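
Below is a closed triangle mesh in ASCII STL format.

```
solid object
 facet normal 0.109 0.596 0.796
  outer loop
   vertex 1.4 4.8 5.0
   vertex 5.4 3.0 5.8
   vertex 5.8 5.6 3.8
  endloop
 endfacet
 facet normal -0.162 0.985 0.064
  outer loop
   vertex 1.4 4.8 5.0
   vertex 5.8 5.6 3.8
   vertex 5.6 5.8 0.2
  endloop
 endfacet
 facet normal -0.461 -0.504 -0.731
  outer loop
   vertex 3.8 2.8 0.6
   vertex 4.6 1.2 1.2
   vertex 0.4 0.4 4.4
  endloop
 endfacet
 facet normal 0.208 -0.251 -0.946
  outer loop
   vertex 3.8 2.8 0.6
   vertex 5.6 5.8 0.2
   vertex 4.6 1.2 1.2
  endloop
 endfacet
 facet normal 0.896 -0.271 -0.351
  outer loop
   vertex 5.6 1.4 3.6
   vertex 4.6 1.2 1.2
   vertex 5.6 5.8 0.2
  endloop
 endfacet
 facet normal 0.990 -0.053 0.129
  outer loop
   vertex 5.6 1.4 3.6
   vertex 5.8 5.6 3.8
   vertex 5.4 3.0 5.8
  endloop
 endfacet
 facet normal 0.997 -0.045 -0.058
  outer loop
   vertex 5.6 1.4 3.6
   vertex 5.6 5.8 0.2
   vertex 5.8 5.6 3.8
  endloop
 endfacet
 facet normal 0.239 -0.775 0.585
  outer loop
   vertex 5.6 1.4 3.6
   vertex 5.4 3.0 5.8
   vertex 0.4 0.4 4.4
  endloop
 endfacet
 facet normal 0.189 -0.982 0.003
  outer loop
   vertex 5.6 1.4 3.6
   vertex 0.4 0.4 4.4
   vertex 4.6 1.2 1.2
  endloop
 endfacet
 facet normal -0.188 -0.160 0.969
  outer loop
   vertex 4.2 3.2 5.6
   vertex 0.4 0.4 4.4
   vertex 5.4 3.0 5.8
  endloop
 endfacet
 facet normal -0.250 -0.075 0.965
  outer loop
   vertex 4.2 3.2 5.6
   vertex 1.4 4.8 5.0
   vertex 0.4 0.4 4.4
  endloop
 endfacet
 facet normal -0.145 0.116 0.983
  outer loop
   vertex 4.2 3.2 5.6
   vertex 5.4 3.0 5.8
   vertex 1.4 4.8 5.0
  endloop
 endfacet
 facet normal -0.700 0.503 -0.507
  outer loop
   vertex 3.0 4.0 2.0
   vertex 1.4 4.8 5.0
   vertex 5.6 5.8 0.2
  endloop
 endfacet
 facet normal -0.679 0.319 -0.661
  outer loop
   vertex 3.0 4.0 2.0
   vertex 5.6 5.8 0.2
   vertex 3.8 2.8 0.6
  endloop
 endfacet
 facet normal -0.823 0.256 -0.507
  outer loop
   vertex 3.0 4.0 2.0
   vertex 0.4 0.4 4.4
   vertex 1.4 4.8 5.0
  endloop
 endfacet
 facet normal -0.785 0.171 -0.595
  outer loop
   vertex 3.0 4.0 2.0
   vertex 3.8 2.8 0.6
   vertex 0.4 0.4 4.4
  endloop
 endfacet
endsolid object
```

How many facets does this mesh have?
16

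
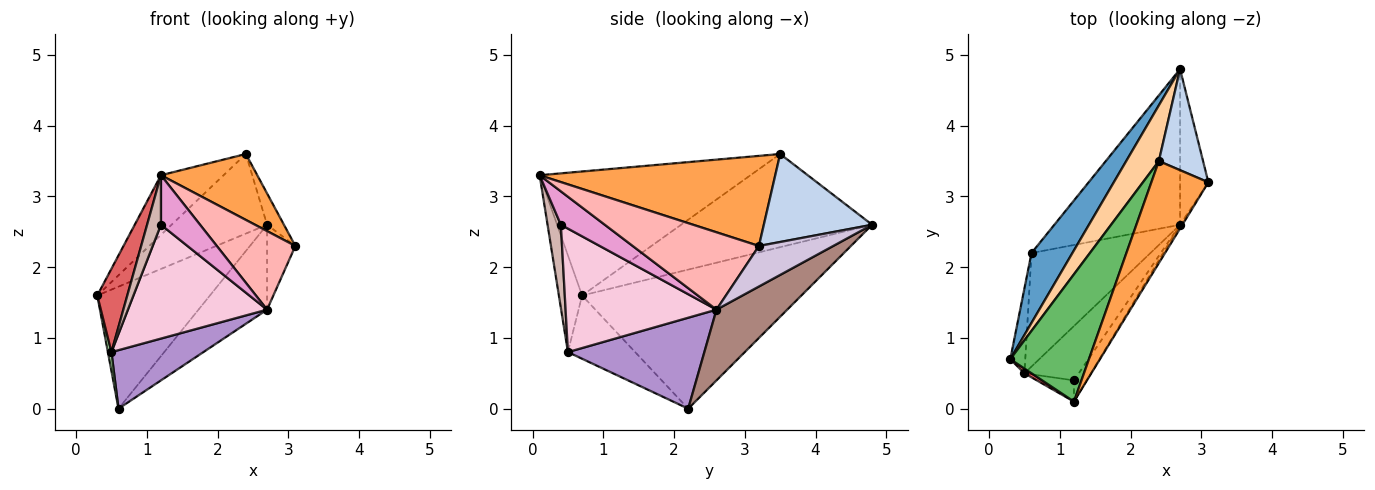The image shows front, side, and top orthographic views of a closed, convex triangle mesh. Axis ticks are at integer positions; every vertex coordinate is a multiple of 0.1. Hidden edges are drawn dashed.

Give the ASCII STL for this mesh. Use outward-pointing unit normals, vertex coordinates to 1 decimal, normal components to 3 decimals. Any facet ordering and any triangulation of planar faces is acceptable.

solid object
 facet normal -0.861 0.442 0.253
  outer loop
   vertex 0.6 2.2 0.0
   vertex 0.3 0.7 1.6
   vertex 2.7 4.8 2.6
  endloop
 endfacet
 facet normal 0.885 0.138 0.445
  outer loop
   vertex 2.4 3.5 3.6
   vertex 3.1 3.2 2.3
   vertex 2.7 4.8 2.6
  endloop
 endfacet
 facet normal 0.799 -0.326 0.505
  outer loop
   vertex 2.4 3.5 3.6
   vertex 1.2 0.1 3.3
   vertex 3.1 3.2 2.3
  endloop
 endfacet
 facet normal -0.854 0.427 0.299
  outer loop
   vertex 2.4 3.5 3.6
   vertex 2.7 4.8 2.6
   vertex 0.3 0.7 1.6
  endloop
 endfacet
 facet normal -0.819 0.243 0.520
  outer loop
   vertex 2.4 3.5 3.6
   vertex 0.3 0.7 1.6
   vertex 1.2 0.1 3.3
  endloop
 endfacet
 facet normal -0.972 -0.051 -0.230
  outer loop
   vertex 0.5 0.5 0.8
   vertex 0.3 0.7 1.6
   vertex 0.6 2.2 0.0
  endloop
 endfacet
 facet normal -0.611 -0.790 0.045
  outer loop
   vertex 0.5 0.5 0.8
   vertex 1.2 0.1 3.3
   vertex 0.3 0.7 1.6
  endloop
 endfacet
 facet normal 0.849 -0.528 -0.025
  outer loop
   vertex 2.7 2.6 1.4
   vertex 3.1 3.2 2.3
   vertex 1.2 0.1 3.3
  endloop
 endfacet
 facet normal 0.562 -0.379 -0.735
  outer loop
   vertex 2.7 2.6 1.4
   vertex 0.5 0.5 0.8
   vertex 0.6 2.2 0.0
  endloop
 endfacet
 facet normal 0.783 0.298 -0.547
  outer loop
   vertex 2.7 2.6 1.4
   vertex 2.7 4.8 2.6
   vertex 3.1 3.2 2.3
  endloop
 endfacet
 facet normal 0.443 0.429 -0.787
  outer loop
   vertex 2.7 2.6 1.4
   vertex 0.6 2.2 0.0
   vertex 2.7 4.8 2.6
  endloop
 endfacet
 facet normal 0.661 -0.689 -0.295
  outer loop
   vertex 1.2 0.4 2.6
   vertex 1.2 0.1 3.3
   vertex 0.5 0.5 0.8
  endloop
 endfacet
 facet normal 0.718 -0.639 -0.274
  outer loop
   vertex 1.2 0.4 2.6
   vertex 2.7 2.6 1.4
   vertex 1.2 0.1 3.3
  endloop
 endfacet
 facet normal 0.700 -0.645 -0.308
  outer loop
   vertex 1.2 0.4 2.6
   vertex 0.5 0.5 0.8
   vertex 2.7 2.6 1.4
  endloop
 endfacet
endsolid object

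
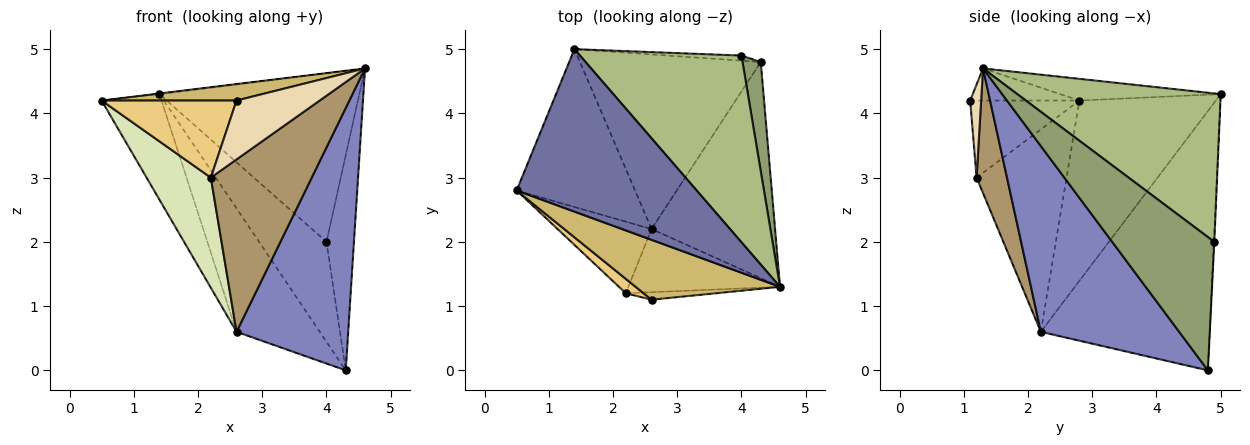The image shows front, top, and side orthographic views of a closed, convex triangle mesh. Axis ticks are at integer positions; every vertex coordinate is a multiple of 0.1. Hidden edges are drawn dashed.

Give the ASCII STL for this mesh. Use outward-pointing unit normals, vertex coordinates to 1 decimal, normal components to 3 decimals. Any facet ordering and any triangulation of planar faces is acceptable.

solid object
 facet normal -0.120 0.004 0.993
  outer loop
   vertex 1.4 5.0 4.3
   vertex 0.5 2.8 4.2
   vertex 4.6 1.3 4.7
  endloop
 endfacet
 facet normal 0.691 -0.558 -0.460
  outer loop
   vertex 2.6 2.2 0.6
   vertex 4.3 4.8 0.0
   vertex 4.6 1.3 4.7
  endloop
 endfacet
 facet normal -0.785 0.344 -0.515
  outer loop
   vertex 2.6 2.2 0.6
   vertex 0.5 2.8 4.2
   vertex 1.4 5.0 4.3
  endloop
 endfacet
 facet normal -0.760 0.375 -0.530
  outer loop
   vertex 2.6 2.2 0.6
   vertex 1.4 5.0 4.3
   vertex 4.3 4.8 0.0
  endloop
 endfacet
 facet normal 0.957 0.258 0.131
  outer loop
   vertex 4.0 4.9 2.0
   vertex 4.6 1.3 4.7
   vertex 4.3 4.8 0.0
  endloop
 endfacet
 facet normal 0.564 0.554 0.613
  outer loop
   vertex 4.0 4.9 2.0
   vertex 1.4 5.0 4.3
   vertex 4.6 1.3 4.7
  endloop
 endfacet
 facet normal -0.007 0.999 -0.051
  outer loop
   vertex 4.0 4.9 2.0
   vertex 4.3 4.8 0.0
   vertex 1.4 5.0 4.3
  endloop
 endfacet
 facet normal -0.761 -0.544 -0.353
  outer loop
   vertex 2.2 1.2 3.0
   vertex 0.5 2.8 4.2
   vertex 2.6 2.2 0.6
  endloop
 endfacet
 facet normal 0.272 -0.903 -0.331
  outer loop
   vertex 2.2 1.2 3.0
   vertex 2.6 2.2 0.6
   vertex 4.6 1.3 4.7
  endloop
 endfacet
 facet normal -0.210 -0.259 0.943
  outer loop
   vertex 2.6 1.1 4.2
   vertex 4.6 1.3 4.7
   vertex 0.5 2.8 4.2
  endloop
 endfacet
 facet normal -0.623 -0.769 0.143
  outer loop
   vertex 2.6 1.1 4.2
   vertex 0.5 2.8 4.2
   vertex 2.2 1.2 3.0
  endloop
 endfacet
 facet normal 0.130 -0.984 -0.125
  outer loop
   vertex 2.6 1.1 4.2
   vertex 2.2 1.2 3.0
   vertex 4.6 1.3 4.7
  endloop
 endfacet
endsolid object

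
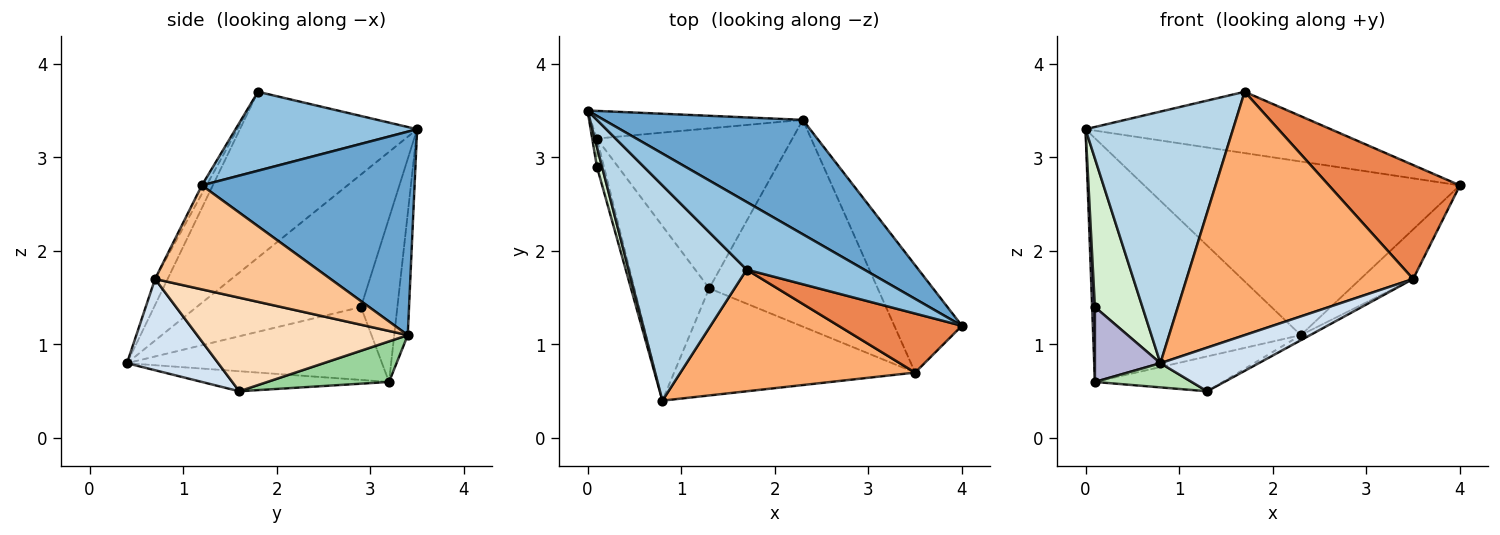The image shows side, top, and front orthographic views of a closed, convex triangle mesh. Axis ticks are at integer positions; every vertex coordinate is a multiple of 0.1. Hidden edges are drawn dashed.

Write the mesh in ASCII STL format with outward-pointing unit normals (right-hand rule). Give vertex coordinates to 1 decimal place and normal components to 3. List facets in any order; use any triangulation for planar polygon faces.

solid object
 facet normal 0.490 0.728 0.480
  outer loop
   vertex 2.3 3.4 1.1
   vertex 0.0 3.5 3.3
   vertex 4.0 1.2 2.7
  endloop
 endfacet
 facet normal 0.445 0.601 0.663
  outer loop
   vertex 1.7 1.8 3.7
   vertex 4.0 1.2 2.7
   vertex 0.0 3.5 3.3
  endloop
 endfacet
 facet normal -0.674 -0.561 0.480
  outer loop
   vertex 1.7 1.8 3.7
   vertex 0.0 3.5 3.3
   vertex 0.8 0.4 0.8
  endloop
 endfacet
 facet normal 0.331 -0.356 -0.874
  outer loop
   vertex 3.5 0.7 1.7
   vertex 0.8 0.4 0.8
   vertex 1.3 1.6 0.5
  endloop
 endfacet
 facet normal -0.032 -0.888 0.460
  outer loop
   vertex 3.5 0.7 1.7
   vertex 4.0 1.2 2.7
   vertex 1.7 1.8 3.7
  endloop
 endfacet
 facet normal -0.050 -0.893 0.447
  outer loop
   vertex 3.5 0.7 1.7
   vertex 1.7 1.8 3.7
   vertex 0.8 0.4 0.8
  endloop
 endfacet
 facet normal 0.813 0.244 -0.529
  outer loop
   vertex 3.5 0.7 1.7
   vertex 2.3 3.4 1.1
   vertex 4.0 1.2 2.7
  endloop
 endfacet
 facet normal 0.486 0.022 -0.874
  outer loop
   vertex 3.5 0.7 1.7
   vertex 1.3 1.6 0.5
   vertex 2.3 3.4 1.1
  endloop
 endfacet
 facet normal -0.065 0.992 -0.113
  outer loop
   vertex 0.1 3.2 0.6
   vertex 0.0 3.5 3.3
   vertex 2.3 3.4 1.1
  endloop
 endfacet
 facet normal 0.199 0.209 -0.958
  outer loop
   vertex 0.1 3.2 0.6
   vertex 2.3 3.4 1.1
   vertex 1.3 1.6 0.5
  endloop
 endfacet
 facet normal -0.256 -0.133 -0.957
  outer loop
   vertex 0.1 3.2 0.6
   vertex 1.3 1.6 0.5
   vertex 0.8 0.4 0.8
  endloop
 endfacet
 facet normal -0.960 -0.278 0.037
  outer loop
   vertex 0.1 2.9 1.4
   vertex 0.8 0.4 0.8
   vertex 0.0 3.5 3.3
  endloop
 endfacet
 facet normal -0.997 -0.076 -0.028
  outer loop
   vertex 0.1 2.9 1.4
   vertex 0.0 3.5 3.3
   vertex 0.1 3.2 0.6
  endloop
 endfacet
 facet normal -0.964 -0.248 -0.093
  outer loop
   vertex 0.1 2.9 1.4
   vertex 0.1 3.2 0.6
   vertex 0.8 0.4 0.8
  endloop
 endfacet
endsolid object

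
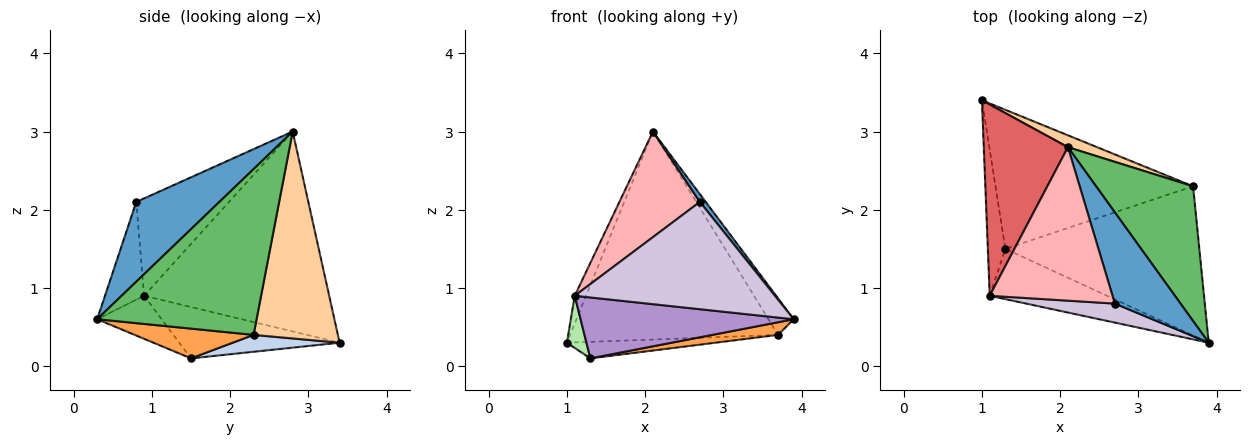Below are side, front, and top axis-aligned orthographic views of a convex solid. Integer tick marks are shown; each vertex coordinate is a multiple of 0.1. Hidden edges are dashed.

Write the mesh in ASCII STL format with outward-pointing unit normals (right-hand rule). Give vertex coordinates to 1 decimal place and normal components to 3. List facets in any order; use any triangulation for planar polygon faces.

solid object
 facet normal 0.771 -0.054 0.635
  outer loop
   vertex 2.7 0.8 2.1
   vertex 3.9 0.3 0.6
   vertex 2.1 2.8 3.0
  endloop
 endfacet
 facet normal 0.085 0.117 -0.989
  outer loop
   vertex 3.7 2.3 0.4
   vertex 1.3 1.5 0.1
   vertex 1.0 3.4 0.3
  endloop
 endfacet
 facet normal 0.151 -0.083 -0.985
  outer loop
   vertex 3.7 2.3 0.4
   vertex 3.9 0.3 0.6
   vertex 1.3 1.5 0.1
  endloop
 endfacet
 facet normal 0.375 0.925 0.053
  outer loop
   vertex 3.7 2.3 0.4
   vertex 1.0 3.4 0.3
   vertex 2.1 2.8 3.0
  endloop
 endfacet
 facet normal 0.855 0.136 0.500
  outer loop
   vertex 3.7 2.3 0.4
   vertex 2.1 2.8 3.0
   vertex 3.9 0.3 0.6
  endloop
 endfacet
 facet normal -0.940 -0.115 -0.321
  outer loop
   vertex 1.1 0.9 0.9
   vertex 1.0 3.4 0.3
   vertex 1.3 1.5 0.1
  endloop
 endfacet
 facet normal -0.920 0.056 0.387
  outer loop
   vertex 1.1 0.9 0.9
   vertex 2.1 2.8 3.0
   vertex 1.0 3.4 0.3
  endloop
 endfacet
 facet normal -0.547 -0.474 0.690
  outer loop
   vertex 1.1 0.9 0.9
   vertex 2.7 0.8 2.1
   vertex 2.1 2.8 3.0
  endloop
 endfacet
 facet normal -0.227 -0.751 -0.620
  outer loop
   vertex 1.1 0.9 0.9
   vertex 1.3 1.5 0.1
   vertex 3.9 0.3 0.6
  endloop
 endfacet
 facet normal -0.189 -0.967 0.171
  outer loop
   vertex 1.1 0.9 0.9
   vertex 3.9 0.3 0.6
   vertex 2.7 0.8 2.1
  endloop
 endfacet
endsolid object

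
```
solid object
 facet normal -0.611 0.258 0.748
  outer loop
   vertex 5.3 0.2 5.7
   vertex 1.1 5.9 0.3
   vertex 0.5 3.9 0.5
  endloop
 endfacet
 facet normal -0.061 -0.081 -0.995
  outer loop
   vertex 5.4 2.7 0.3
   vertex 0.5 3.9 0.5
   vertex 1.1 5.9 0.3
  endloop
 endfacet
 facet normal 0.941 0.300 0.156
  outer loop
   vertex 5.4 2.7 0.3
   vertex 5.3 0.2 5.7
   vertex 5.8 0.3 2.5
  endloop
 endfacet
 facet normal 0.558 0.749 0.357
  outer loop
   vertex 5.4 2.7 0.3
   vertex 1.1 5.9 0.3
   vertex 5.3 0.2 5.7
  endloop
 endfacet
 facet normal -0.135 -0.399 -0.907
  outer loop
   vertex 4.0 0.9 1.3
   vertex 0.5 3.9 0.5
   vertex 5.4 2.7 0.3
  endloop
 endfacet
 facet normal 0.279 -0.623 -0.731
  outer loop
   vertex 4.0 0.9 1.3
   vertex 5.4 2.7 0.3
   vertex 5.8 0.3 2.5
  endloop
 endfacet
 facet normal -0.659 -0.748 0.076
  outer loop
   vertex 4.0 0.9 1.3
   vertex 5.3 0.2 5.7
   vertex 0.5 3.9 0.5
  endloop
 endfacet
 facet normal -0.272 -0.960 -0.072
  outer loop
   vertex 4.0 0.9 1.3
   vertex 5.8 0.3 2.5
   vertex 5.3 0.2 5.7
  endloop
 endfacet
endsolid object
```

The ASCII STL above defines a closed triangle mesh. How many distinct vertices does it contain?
6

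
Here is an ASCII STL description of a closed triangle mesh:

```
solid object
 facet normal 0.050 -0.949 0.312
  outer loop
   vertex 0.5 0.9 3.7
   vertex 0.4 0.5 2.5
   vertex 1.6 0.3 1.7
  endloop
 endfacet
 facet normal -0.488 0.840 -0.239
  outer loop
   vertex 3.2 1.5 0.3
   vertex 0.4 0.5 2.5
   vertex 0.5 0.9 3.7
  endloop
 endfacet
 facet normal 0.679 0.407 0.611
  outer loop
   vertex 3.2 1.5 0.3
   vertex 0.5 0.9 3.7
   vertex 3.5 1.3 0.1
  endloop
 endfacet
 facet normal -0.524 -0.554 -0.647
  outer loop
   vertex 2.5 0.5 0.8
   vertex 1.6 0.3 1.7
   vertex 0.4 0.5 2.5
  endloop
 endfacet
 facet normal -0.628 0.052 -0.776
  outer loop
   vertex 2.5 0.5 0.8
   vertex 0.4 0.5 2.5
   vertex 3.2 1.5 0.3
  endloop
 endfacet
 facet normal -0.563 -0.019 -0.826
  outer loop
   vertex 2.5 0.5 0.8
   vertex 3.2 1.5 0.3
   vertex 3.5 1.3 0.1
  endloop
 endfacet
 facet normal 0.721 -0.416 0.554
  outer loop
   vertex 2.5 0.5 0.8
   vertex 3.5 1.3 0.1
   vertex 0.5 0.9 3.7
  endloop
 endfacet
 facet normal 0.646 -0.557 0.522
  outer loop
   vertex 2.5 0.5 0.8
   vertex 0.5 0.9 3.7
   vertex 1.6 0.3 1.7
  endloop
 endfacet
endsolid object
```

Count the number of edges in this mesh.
12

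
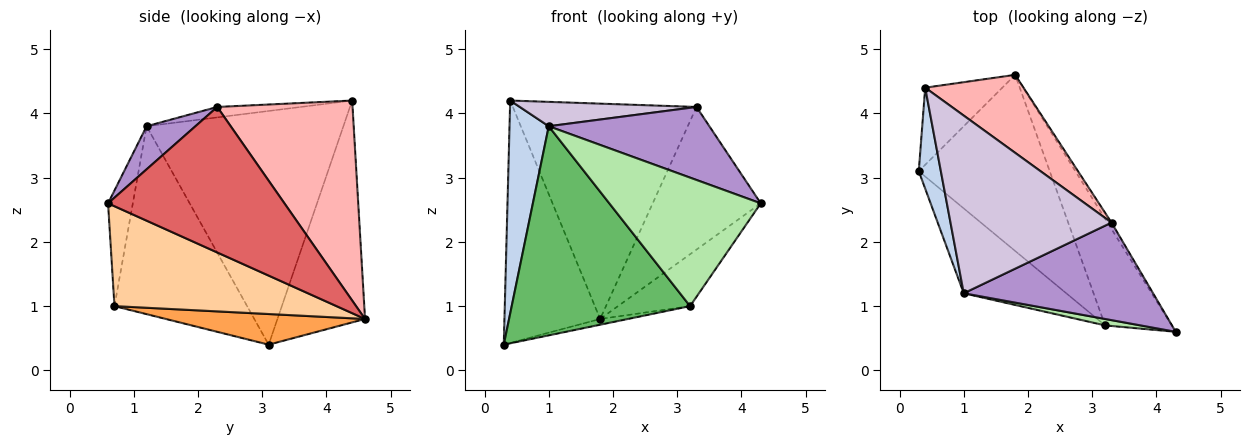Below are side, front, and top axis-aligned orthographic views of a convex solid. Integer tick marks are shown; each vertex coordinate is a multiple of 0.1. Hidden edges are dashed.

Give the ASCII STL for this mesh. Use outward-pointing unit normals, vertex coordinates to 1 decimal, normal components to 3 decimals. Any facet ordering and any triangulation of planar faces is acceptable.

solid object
 facet normal -0.657 0.718 -0.228
  outer loop
   vertex 0.4 4.4 4.2
   vertex 1.8 4.6 0.8
   vertex 0.3 3.1 0.4
  endloop
 endfacet
 facet normal -0.977 -0.195 0.092
  outer loop
   vertex 1.0 1.2 3.8
   vertex 0.4 4.4 4.2
   vertex 0.3 3.1 0.4
  endloop
 endfacet
 facet normal 0.228 0.032 -0.973
  outer loop
   vertex 3.2 0.7 1.0
   vertex 0.3 3.1 0.4
   vertex 1.8 4.6 0.8
  endloop
 endfacet
 facet normal 0.803 0.261 -0.536
  outer loop
   vertex 3.2 0.7 1.0
   vertex 1.8 4.6 0.8
   vertex 4.3 0.6 2.6
  endloop
 endfacet
 facet normal -0.567 -0.763 -0.310
  outer loop
   vertex 3.2 0.7 1.0
   vertex 1.0 1.2 3.8
   vertex 0.3 3.1 0.4
  endloop
 endfacet
 facet normal -0.161 -0.986 0.049
  outer loop
   vertex 3.2 0.7 1.0
   vertex 4.3 0.6 2.6
   vertex 1.0 1.2 3.8
  endloop
 endfacet
 facet normal 0.852 0.522 -0.024
  outer loop
   vertex 3.3 2.3 4.1
   vertex 4.3 0.6 2.6
   vertex 1.8 4.6 0.8
  endloop
 endfacet
 facet normal 0.569 0.773 0.280
  outer loop
   vertex 3.3 2.3 4.1
   vertex 1.8 4.6 0.8
   vertex 0.4 4.4 4.2
  endloop
 endfacet
 facet normal 0.179 -0.590 0.788
  outer loop
   vertex 3.3 2.3 4.1
   vertex 1.0 1.2 3.8
   vertex 4.3 0.6 2.6
  endloop
 endfacet
 facet normal -0.064 -0.136 0.989
  outer loop
   vertex 3.3 2.3 4.1
   vertex 0.4 4.4 4.2
   vertex 1.0 1.2 3.8
  endloop
 endfacet
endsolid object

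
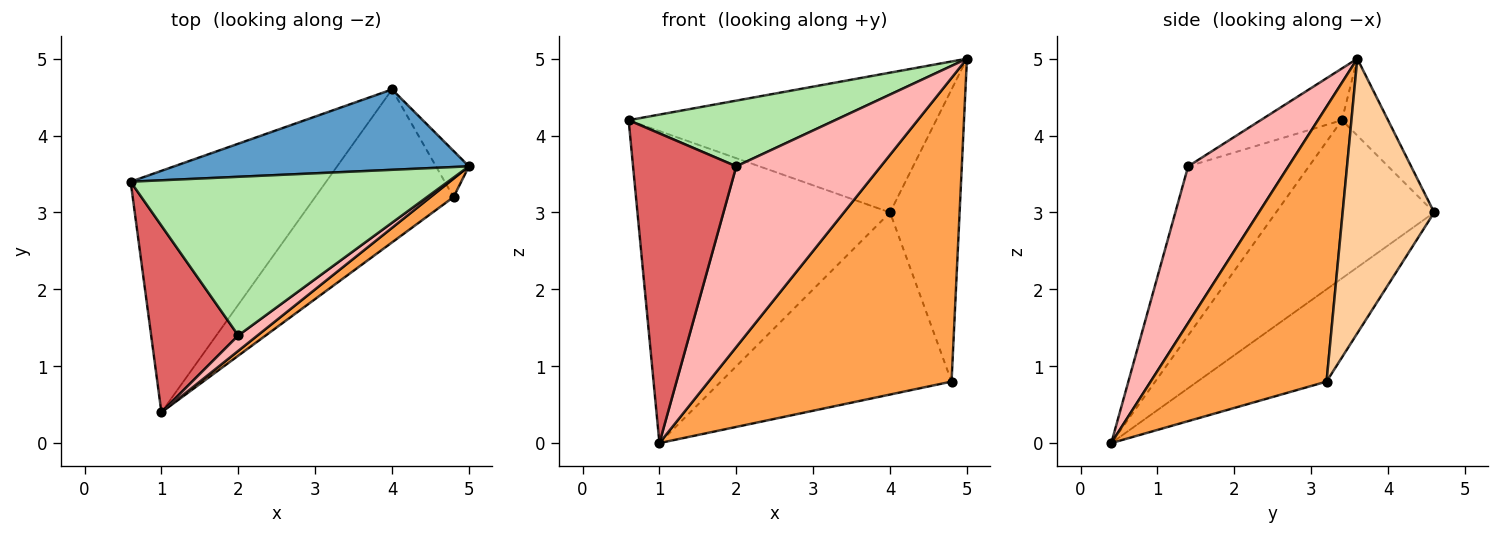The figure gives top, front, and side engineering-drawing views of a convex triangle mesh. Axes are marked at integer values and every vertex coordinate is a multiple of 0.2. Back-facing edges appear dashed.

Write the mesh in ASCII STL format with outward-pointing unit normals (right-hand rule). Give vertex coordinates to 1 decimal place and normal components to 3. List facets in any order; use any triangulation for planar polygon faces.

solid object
 facet normal -0.129 0.860 0.494
  outer loop
   vertex 4.0 4.6 3.0
   vertex 0.6 3.4 4.2
   vertex 5.0 3.6 5.0
  endloop
 endfacet
 facet normal -0.444 0.709 -0.548
  outer loop
   vertex 4.0 4.6 3.0
   vertex 1.0 0.4 0.0
   vertex 0.6 3.4 4.2
  endloop
 endfacet
 facet normal 0.586 -0.809 0.049
  outer loop
   vertex 4.8 3.2 0.8
   vertex 5.0 3.6 5.0
   vertex 1.0 0.4 0.0
  endloop
 endfacet
 facet normal 0.793 0.602 -0.095
  outer loop
   vertex 4.8 3.2 0.8
   vertex 4.0 4.6 3.0
   vertex 5.0 3.6 5.0
  endloop
 endfacet
 facet normal -0.394 0.704 -0.591
  outer loop
   vertex 4.8 3.2 0.8
   vertex 1.0 0.4 0.0
   vertex 4.0 4.6 3.0
  endloop
 endfacet
 facet normal -0.149 -0.378 0.914
  outer loop
   vertex 2.0 1.4 3.6
   vertex 5.0 3.6 5.0
   vertex 0.6 3.4 4.2
  endloop
 endfacet
 facet normal -0.708 -0.605 0.365
  outer loop
   vertex 2.0 1.4 3.6
   vertex 0.6 3.4 4.2
   vertex 1.0 0.4 0.0
  endloop
 endfacet
 facet normal 0.569 -0.820 0.070
  outer loop
   vertex 2.0 1.4 3.6
   vertex 1.0 0.4 0.0
   vertex 5.0 3.6 5.0
  endloop
 endfacet
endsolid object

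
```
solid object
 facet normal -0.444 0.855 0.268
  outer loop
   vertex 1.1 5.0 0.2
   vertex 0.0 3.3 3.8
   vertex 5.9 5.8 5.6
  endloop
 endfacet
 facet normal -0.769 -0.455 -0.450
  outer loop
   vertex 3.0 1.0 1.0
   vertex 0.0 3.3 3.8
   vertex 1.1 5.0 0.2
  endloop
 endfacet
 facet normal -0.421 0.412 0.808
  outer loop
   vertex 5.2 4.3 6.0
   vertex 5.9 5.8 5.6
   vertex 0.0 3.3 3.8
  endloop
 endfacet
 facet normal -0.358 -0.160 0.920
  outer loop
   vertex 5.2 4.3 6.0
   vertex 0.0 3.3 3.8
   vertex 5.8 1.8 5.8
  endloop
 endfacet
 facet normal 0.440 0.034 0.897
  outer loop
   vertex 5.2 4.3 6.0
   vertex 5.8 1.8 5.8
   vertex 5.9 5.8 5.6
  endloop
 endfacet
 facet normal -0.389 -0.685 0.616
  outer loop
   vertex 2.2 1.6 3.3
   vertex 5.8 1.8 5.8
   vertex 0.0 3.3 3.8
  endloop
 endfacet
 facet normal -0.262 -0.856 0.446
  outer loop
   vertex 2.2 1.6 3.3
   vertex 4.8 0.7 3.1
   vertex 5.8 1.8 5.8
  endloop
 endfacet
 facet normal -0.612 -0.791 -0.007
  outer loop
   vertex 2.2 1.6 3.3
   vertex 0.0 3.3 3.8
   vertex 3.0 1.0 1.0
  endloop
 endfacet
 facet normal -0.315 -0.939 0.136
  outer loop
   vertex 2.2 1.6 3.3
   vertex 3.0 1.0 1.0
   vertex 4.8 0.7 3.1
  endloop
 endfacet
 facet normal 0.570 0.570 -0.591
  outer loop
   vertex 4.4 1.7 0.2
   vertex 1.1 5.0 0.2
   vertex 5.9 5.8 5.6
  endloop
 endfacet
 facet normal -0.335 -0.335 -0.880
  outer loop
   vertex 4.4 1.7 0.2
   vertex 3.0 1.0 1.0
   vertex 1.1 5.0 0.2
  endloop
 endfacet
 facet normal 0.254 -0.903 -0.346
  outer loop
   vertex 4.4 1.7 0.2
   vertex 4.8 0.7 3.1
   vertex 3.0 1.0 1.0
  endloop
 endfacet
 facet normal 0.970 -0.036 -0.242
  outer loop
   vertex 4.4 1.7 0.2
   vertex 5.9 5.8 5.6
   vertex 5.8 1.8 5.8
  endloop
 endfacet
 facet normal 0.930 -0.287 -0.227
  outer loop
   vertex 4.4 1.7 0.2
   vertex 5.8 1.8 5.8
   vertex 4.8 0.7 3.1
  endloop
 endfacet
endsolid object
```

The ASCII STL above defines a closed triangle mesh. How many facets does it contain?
14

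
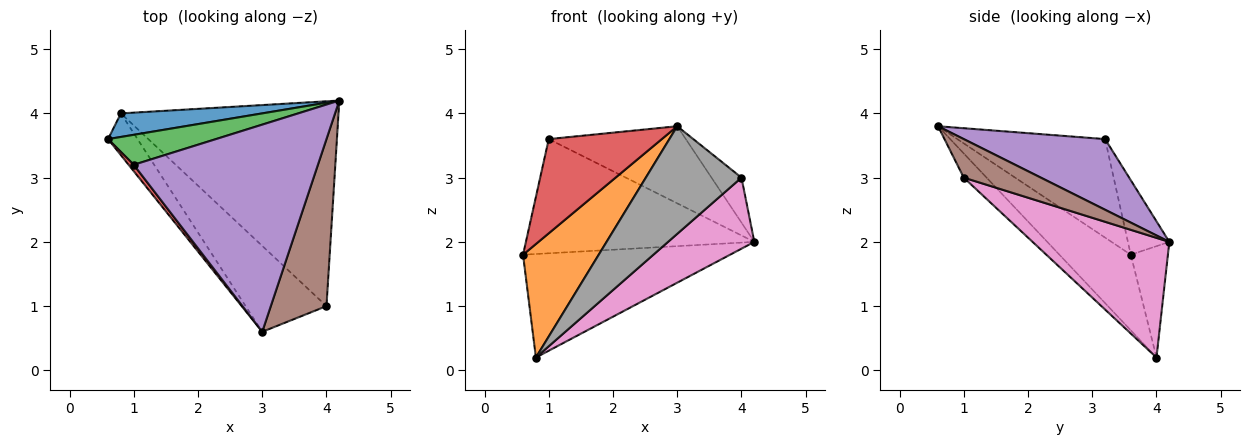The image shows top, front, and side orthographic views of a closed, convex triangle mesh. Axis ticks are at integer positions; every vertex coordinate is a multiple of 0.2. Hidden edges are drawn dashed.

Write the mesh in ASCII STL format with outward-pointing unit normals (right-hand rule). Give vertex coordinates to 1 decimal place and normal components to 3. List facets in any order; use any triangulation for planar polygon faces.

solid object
 facet normal -0.172 0.960 0.219
  outer loop
   vertex 0.8 4.0 0.2
   vertex 0.6 3.6 1.8
   vertex 4.2 4.2 2.0
  endloop
 endfacet
 facet normal -0.663 -0.703 -0.259
  outer loop
   vertex 0.8 4.0 0.2
   vertex 3.0 0.6 3.8
   vertex 0.6 3.6 1.8
  endloop
 endfacet
 facet normal -0.173 0.953 0.250
  outer loop
   vertex 1.0 3.2 3.6
   vertex 4.2 4.2 2.0
   vertex 0.6 3.6 1.8
  endloop
 endfacet
 facet normal -0.793 -0.607 0.041
  outer loop
   vertex 1.0 3.2 3.6
   vertex 0.6 3.6 1.8
   vertex 3.0 0.6 3.8
  endloop
 endfacet
 facet normal 0.338 0.328 0.882
  outer loop
   vertex 1.0 3.2 3.6
   vertex 3.0 0.6 3.8
   vertex 4.2 4.2 2.0
  endloop
 endfacet
 facet normal 0.556 0.216 0.803
  outer loop
   vertex 4.0 1.0 3.0
   vertex 4.2 4.2 2.0
   vertex 3.0 0.6 3.8
  endloop
 endfacet
 facet normal 0.461 -0.291 -0.838
  outer loop
   vertex 4.0 1.0 3.0
   vertex 0.8 4.0 0.2
   vertex 4.2 4.2 2.0
  endloop
 endfacet
 facet normal -0.183 -0.768 -0.613
  outer loop
   vertex 4.0 1.0 3.0
   vertex 3.0 0.6 3.8
   vertex 0.8 4.0 0.2
  endloop
 endfacet
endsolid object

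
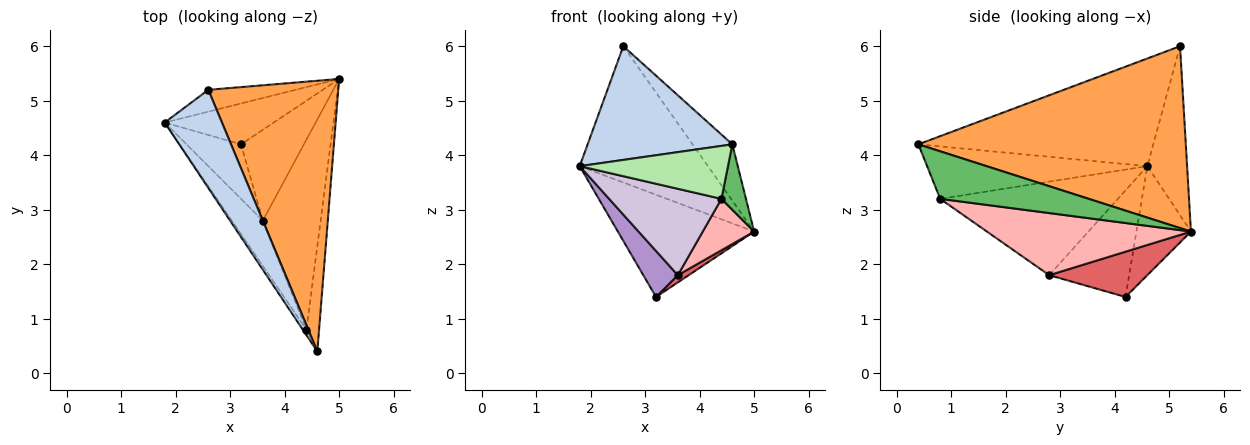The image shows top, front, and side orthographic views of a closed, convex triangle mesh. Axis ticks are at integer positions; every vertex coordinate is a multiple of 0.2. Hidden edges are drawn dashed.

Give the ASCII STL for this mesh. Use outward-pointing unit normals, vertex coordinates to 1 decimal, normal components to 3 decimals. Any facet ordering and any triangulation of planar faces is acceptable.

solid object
 facet normal -0.293 0.944 -0.151
  outer loop
   vertex 2.6 5.2 6.0
   vertex 5.0 5.4 2.6
   vertex 1.8 4.6 3.8
  endloop
 endfacet
 facet normal -0.776 -0.478 0.412
  outer loop
   vertex 2.6 5.2 6.0
   vertex 1.8 4.6 3.8
   vertex 4.6 0.4 4.2
  endloop
 endfacet
 facet normal 0.808 0.120 0.577
  outer loop
   vertex 2.6 5.2 6.0
   vertex 4.6 0.4 4.2
   vertex 5.0 5.4 2.6
  endloop
 endfacet
 facet normal -0.348 0.870 -0.348
  outer loop
   vertex 3.2 4.2 1.4
   vertex 1.8 4.6 3.8
   vertex 5.0 5.4 2.6
  endloop
 endfacet
 facet normal 0.954 -0.158 -0.254
  outer loop
   vertex 4.4 0.8 3.2
   vertex 5.0 5.4 2.6
   vertex 4.6 0.4 4.2
  endloop
 endfacet
 facet normal -0.828 -0.558 -0.057
  outer loop
   vertex 4.4 0.8 3.2
   vertex 4.6 0.4 4.2
   vertex 1.8 4.6 3.8
  endloop
 endfacet
 facet normal 0.583 -0.065 -0.810
  outer loop
   vertex 3.6 2.8 1.8
   vertex 3.2 4.2 1.4
   vertex 5.0 5.4 2.6
  endloop
 endfacet
 facet normal 0.720 -0.181 -0.670
  outer loop
   vertex 3.6 2.8 1.8
   vertex 5.0 5.4 2.6
   vertex 4.4 0.8 3.2
  endloop
 endfacet
 facet normal -0.831 -0.359 -0.425
  outer loop
   vertex 3.6 2.8 1.8
   vertex 1.8 4.6 3.8
   vertex 3.2 4.2 1.4
  endloop
 endfacet
 facet normal -0.814 -0.514 -0.270
  outer loop
   vertex 3.6 2.8 1.8
   vertex 4.4 0.8 3.2
   vertex 1.8 4.6 3.8
  endloop
 endfacet
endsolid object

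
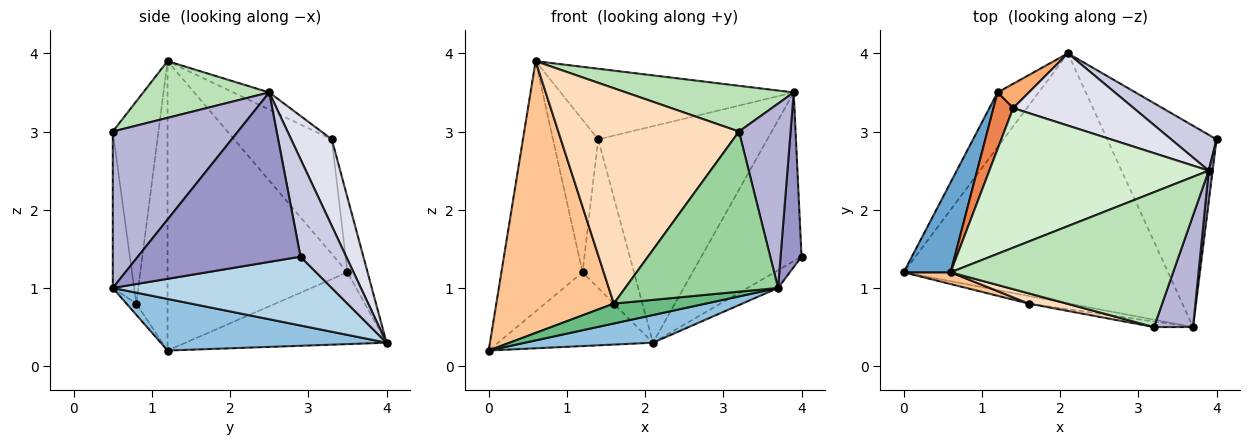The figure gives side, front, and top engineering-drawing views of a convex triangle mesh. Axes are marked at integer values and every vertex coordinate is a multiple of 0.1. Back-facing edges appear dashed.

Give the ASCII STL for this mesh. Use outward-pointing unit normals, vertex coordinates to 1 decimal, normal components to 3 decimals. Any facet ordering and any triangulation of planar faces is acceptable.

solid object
 facet normal -0.902 0.407 0.146
  outer loop
   vertex 1.2 3.5 1.2
   vertex 0.0 1.2 0.2
   vertex 0.6 1.2 3.9
  endloop
 endfacet
 facet normal 0.191 -0.108 -0.976
  outer loop
   vertex 2.1 4.0 0.3
   vertex 3.7 0.5 1.0
   vertex 0.0 1.2 0.2
  endloop
 endfacet
 facet normal 0.531 0.074 -0.844
  outer loop
   vertex 2.1 4.0 0.3
   vertex 4.0 2.9 1.4
   vertex 3.7 0.5 1.0
  endloop
 endfacet
 facet normal -0.722 0.556 -0.413
  outer loop
   vertex 2.1 4.0 0.3
   vertex 0.0 1.2 0.2
   vertex 1.2 3.5 1.2
  endloop
 endfacet
 facet normal -0.897 0.415 0.154
  outer loop
   vertex 1.4 3.3 2.9
   vertex 1.2 3.5 1.2
   vertex 0.6 1.2 3.9
  endloop
 endfacet
 facet normal -0.361 0.920 0.151
  outer loop
   vertex 1.4 3.3 2.9
   vertex 2.1 4.0 0.3
   vertex 1.2 3.5 1.2
  endloop
 endfacet
 facet normal -0.257 -0.966 0.042
  outer loop
   vertex 1.6 0.8 0.8
   vertex 0.6 1.2 3.9
   vertex 0.0 1.2 0.2
  endloop
 endfacet
 facet normal -0.245 -0.968 0.046
  outer loop
   vertex 1.6 0.8 0.8
   vertex 3.2 0.5 3.0
   vertex 0.6 1.2 3.9
  endloop
 endfacet
 facet normal -0.099 -0.929 -0.356
  outer loop
   vertex 1.6 0.8 0.8
   vertex 0.0 1.2 0.2
   vertex 3.7 0.5 1.0
  endloop
 endfacet
 facet normal -0.138 -0.990 -0.035
  outer loop
   vertex 1.6 0.8 0.8
   vertex 3.7 0.5 1.0
   vertex 3.2 0.5 3.0
  endloop
 endfacet
 facet normal 0.235 -0.312 0.921
  outer loop
   vertex 3.9 2.5 3.5
   vertex 0.6 1.2 3.9
   vertex 3.2 0.5 3.0
  endloop
 endfacet
 facet normal -0.070 0.450 0.890
  outer loop
   vertex 3.9 2.5 3.5
   vertex 1.4 3.3 2.9
   vertex 0.6 1.2 3.9
  endloop
 endfacet
 facet normal 0.992 -0.128 0.023
  outer loop
   vertex 3.9 2.5 3.5
   vertex 3.7 0.5 1.0
   vertex 4.0 2.9 1.4
  endloop
 endfacet
 facet normal 0.901 -0.372 0.225
  outer loop
   vertex 3.9 2.5 3.5
   vertex 3.2 0.5 3.0
   vertex 3.7 0.5 1.0
  endloop
 endfacet
 facet normal 0.407 0.893 0.190
  outer loop
   vertex 3.9 2.5 3.5
   vertex 4.0 2.9 1.4
   vertex 2.1 4.0 0.3
  endloop
 endfacet
 facet normal 0.222 0.925 0.309
  outer loop
   vertex 3.9 2.5 3.5
   vertex 2.1 4.0 0.3
   vertex 1.4 3.3 2.9
  endloop
 endfacet
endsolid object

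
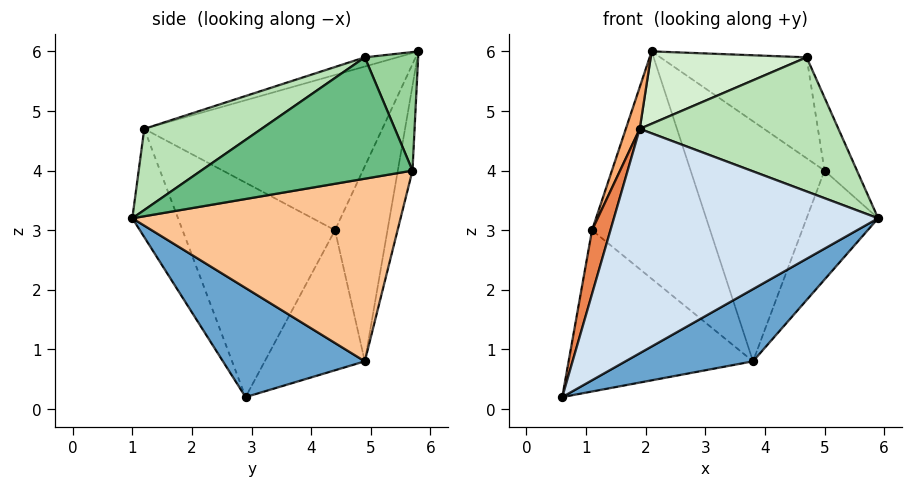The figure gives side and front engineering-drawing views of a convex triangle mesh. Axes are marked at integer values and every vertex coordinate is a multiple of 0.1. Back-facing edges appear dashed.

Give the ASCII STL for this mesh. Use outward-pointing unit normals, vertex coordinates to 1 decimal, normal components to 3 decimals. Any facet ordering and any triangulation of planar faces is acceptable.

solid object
 facet normal 0.371 -0.334 -0.867
  outer loop
   vertex 3.8 4.9 0.8
   vertex 5.9 1.0 3.2
   vertex 0.6 2.9 0.2
  endloop
 endfacet
 facet normal -0.445 0.820 -0.360
  outer loop
   vertex 3.8 4.9 0.8
   vertex 0.6 2.9 0.2
   vertex 1.1 4.4 3.0
  endloop
 endfacet
 facet normal -0.390 0.877 -0.279
  outer loop
   vertex 3.8 4.9 0.8
   vertex 1.1 4.4 3.0
   vertex 2.1 5.8 6.0
  endloop
 endfacet
 facet normal -0.162 -0.938 -0.307
  outer loop
   vertex 1.9 1.2 4.7
   vertex 0.6 2.9 0.2
   vertex 5.9 1.0 3.2
  endloop
 endfacet
 facet normal -0.965 -0.117 0.235
  outer loop
   vertex 1.9 1.2 4.7
   vertex 1.1 4.4 3.0
   vertex 0.6 2.9 0.2
  endloop
 endfacet
 facet normal -0.939 -0.055 0.339
  outer loop
   vertex 1.9 1.2 4.7
   vertex 2.1 5.8 6.0
   vertex 1.1 4.4 3.0
  endloop
 endfacet
 facet normal 0.889 0.237 -0.393
  outer loop
   vertex 5.0 5.7 4.0
   vertex 5.9 1.0 3.2
   vertex 3.8 4.9 0.8
  endloop
 endfacet
 facet normal -0.107 0.973 -0.203
  outer loop
   vertex 5.0 5.7 4.0
   vertex 3.8 4.9 0.8
   vertex 2.1 5.8 6.0
  endloop
 endfacet
 facet normal 0.965 0.148 0.215
  outer loop
   vertex 4.7 4.9 5.9
   vertex 5.9 1.0 3.2
   vertex 5.0 5.7 4.0
  endloop
 endfacet
 facet normal 0.312 0.857 0.410
  outer loop
   vertex 4.7 4.9 5.9
   vertex 5.0 5.7 4.0
   vertex 2.1 5.8 6.0
  endloop
 endfacet
 facet normal 0.286 -0.484 0.827
  outer loop
   vertex 4.7 4.9 5.9
   vertex 1.9 1.2 4.7
   vertex 5.9 1.0 3.2
  endloop
 endfacet
 facet normal -0.056 -0.269 0.961
  outer loop
   vertex 4.7 4.9 5.9
   vertex 2.1 5.8 6.0
   vertex 1.9 1.2 4.7
  endloop
 endfacet
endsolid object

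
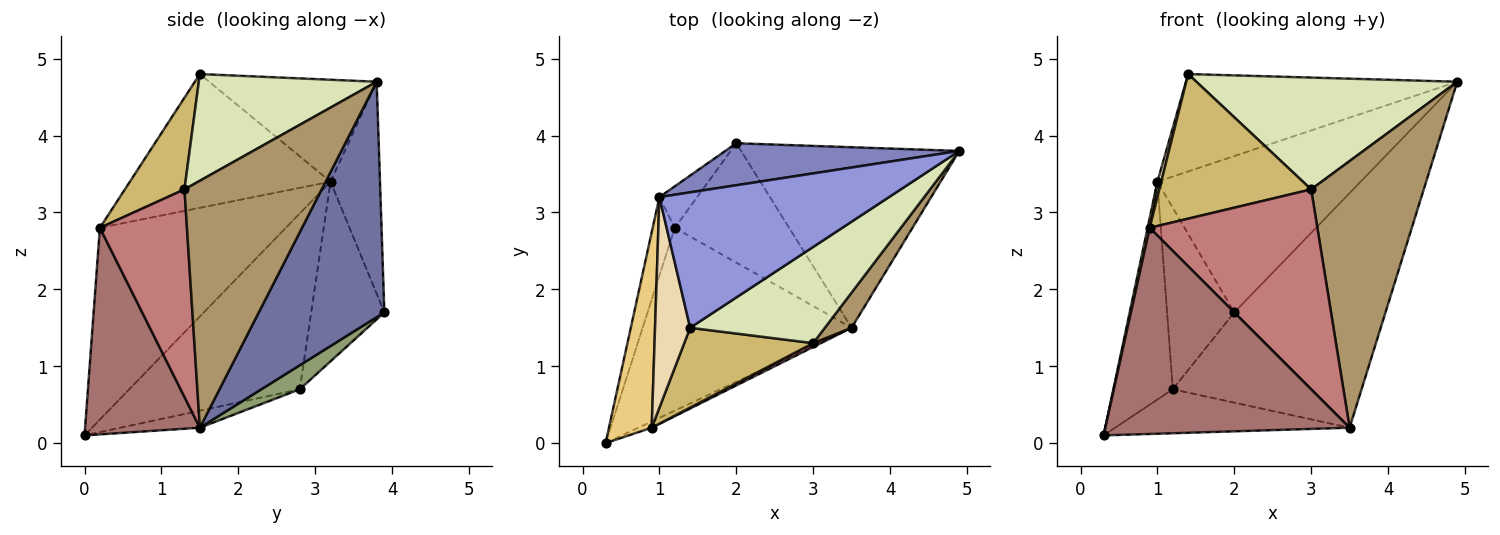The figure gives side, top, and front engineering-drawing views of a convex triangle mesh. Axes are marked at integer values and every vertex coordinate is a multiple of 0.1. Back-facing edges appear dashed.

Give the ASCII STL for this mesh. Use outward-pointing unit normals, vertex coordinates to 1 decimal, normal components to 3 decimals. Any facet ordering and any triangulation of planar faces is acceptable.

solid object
 facet normal 0.550 0.662 -0.509
  outer loop
   vertex 3.5 1.5 0.2
   vertex 2.0 3.9 1.7
   vertex 4.9 3.8 4.7
  endloop
 endfacet
 facet normal -0.229 0.940 0.253
  outer loop
   vertex 1.0 3.2 3.4
   vertex 4.9 3.8 4.7
   vertex 2.0 3.9 1.7
  endloop
 endfacet
 facet normal -0.339 0.549 0.764
  outer loop
   vertex 1.0 3.2 3.4
   vertex 1.4 1.5 4.8
   vertex 4.9 3.8 4.7
  endloop
 endfacet
 facet normal -0.079 0.233 -0.969
  outer loop
   vertex 1.2 2.8 0.7
   vertex 3.5 1.5 0.2
   vertex 0.3 0.0 0.1
  endloop
 endfacet
 facet normal 0.165 0.595 -0.787
  outer loop
   vertex 1.2 2.8 0.7
   vertex 2.0 3.9 1.7
   vertex 3.5 1.5 0.2
  endloop
 endfacet
 facet normal -0.938 0.327 -0.118
  outer loop
   vertex 1.2 2.8 0.7
   vertex 0.3 0.0 0.1
   vertex 1.0 3.2 3.4
  endloop
 endfacet
 facet normal -0.728 0.668 -0.153
  outer loop
   vertex 1.2 2.8 0.7
   vertex 1.0 3.2 3.4
   vertex 2.0 3.9 1.7
  endloop
 endfacet
 facet normal 0.459 -0.673 0.579
  outer loop
   vertex 3.0 1.3 3.3
   vertex 4.9 3.8 4.7
   vertex 1.4 1.5 4.8
  endloop
 endfacet
 facet normal 0.770 -0.632 0.083
  outer loop
   vertex 3.0 1.3 3.3
   vertex 3.5 1.5 0.2
   vertex 4.9 3.8 4.7
  endloop
 endfacet
 facet normal 0.325 -0.828 0.457
  outer loop
   vertex 0.9 0.2 2.8
   vertex 3.0 1.3 3.3
   vertex 1.4 1.5 4.8
  endloop
 endfacet
 facet normal -0.976 -0.011 0.218
  outer loop
   vertex 0.9 0.2 2.8
   vertex 1.0 3.2 3.4
   vertex 0.3 0.0 0.1
  endloop
 endfacet
 facet normal -0.967 -0.019 0.254
  outer loop
   vertex 0.9 0.2 2.8
   vertex 1.4 1.5 4.8
   vertex 1.0 3.2 3.4
  endloop
 endfacet
 facet normal 0.425 -0.905 -0.027
  outer loop
   vertex 0.9 0.2 2.8
   vertex 0.3 0.0 0.1
   vertex 3.5 1.5 0.2
  endloop
 endfacet
 facet normal 0.461 -0.887 0.017
  outer loop
   vertex 0.9 0.2 2.8
   vertex 3.5 1.5 0.2
   vertex 3.0 1.3 3.3
  endloop
 endfacet
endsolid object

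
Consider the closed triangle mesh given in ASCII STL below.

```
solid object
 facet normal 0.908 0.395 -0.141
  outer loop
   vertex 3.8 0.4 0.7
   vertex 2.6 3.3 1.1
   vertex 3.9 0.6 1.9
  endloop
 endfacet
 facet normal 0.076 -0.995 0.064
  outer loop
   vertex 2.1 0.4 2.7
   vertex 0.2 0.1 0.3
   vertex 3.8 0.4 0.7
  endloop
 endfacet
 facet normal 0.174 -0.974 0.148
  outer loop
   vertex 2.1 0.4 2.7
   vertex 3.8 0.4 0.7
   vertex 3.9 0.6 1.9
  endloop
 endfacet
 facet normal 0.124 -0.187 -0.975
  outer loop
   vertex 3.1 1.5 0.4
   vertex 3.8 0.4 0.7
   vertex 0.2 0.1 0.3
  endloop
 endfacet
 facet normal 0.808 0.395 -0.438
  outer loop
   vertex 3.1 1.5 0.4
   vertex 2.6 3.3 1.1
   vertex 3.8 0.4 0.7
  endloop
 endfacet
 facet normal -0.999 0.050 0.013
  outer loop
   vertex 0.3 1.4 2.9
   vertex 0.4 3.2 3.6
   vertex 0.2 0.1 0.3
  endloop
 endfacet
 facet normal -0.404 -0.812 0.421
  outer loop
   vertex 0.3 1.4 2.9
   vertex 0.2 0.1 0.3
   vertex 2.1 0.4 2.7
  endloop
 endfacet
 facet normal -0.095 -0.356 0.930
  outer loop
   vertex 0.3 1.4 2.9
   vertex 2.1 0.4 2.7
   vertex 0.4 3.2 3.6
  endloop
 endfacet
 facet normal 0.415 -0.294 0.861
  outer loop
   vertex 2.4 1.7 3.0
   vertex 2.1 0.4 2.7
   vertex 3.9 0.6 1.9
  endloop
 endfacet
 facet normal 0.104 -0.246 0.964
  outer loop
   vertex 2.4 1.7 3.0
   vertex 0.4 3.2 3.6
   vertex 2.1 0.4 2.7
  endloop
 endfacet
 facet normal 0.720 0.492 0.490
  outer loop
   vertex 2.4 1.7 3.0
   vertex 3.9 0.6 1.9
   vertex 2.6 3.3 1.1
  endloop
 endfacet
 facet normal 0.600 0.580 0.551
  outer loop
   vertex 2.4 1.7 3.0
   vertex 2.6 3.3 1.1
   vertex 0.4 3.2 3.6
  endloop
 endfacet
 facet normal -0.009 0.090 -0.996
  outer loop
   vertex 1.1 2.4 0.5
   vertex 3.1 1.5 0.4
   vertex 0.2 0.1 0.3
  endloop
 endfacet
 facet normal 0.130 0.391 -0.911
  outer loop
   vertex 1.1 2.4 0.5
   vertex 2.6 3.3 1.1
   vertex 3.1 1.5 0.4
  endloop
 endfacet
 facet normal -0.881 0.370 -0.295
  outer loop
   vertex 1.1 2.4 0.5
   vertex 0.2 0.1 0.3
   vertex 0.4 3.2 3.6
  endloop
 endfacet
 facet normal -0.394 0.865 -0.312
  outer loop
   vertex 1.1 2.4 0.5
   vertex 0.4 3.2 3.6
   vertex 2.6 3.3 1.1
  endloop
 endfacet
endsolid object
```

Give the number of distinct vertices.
10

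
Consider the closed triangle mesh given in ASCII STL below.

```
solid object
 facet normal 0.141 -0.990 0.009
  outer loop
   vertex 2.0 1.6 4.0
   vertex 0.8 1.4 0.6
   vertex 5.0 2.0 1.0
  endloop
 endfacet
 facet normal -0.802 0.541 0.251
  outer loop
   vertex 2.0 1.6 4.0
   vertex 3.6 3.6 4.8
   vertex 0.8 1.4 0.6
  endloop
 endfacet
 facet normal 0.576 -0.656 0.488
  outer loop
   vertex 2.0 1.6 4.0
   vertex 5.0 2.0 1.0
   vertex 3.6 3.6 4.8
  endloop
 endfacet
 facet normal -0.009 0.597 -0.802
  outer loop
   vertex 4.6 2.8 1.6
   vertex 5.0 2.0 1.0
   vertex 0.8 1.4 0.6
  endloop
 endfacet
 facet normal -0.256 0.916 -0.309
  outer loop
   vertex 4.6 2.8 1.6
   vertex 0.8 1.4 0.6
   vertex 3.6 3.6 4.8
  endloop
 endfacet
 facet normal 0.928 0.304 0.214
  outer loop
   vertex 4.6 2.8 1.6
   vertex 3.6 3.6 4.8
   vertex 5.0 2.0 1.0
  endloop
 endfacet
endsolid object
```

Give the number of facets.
6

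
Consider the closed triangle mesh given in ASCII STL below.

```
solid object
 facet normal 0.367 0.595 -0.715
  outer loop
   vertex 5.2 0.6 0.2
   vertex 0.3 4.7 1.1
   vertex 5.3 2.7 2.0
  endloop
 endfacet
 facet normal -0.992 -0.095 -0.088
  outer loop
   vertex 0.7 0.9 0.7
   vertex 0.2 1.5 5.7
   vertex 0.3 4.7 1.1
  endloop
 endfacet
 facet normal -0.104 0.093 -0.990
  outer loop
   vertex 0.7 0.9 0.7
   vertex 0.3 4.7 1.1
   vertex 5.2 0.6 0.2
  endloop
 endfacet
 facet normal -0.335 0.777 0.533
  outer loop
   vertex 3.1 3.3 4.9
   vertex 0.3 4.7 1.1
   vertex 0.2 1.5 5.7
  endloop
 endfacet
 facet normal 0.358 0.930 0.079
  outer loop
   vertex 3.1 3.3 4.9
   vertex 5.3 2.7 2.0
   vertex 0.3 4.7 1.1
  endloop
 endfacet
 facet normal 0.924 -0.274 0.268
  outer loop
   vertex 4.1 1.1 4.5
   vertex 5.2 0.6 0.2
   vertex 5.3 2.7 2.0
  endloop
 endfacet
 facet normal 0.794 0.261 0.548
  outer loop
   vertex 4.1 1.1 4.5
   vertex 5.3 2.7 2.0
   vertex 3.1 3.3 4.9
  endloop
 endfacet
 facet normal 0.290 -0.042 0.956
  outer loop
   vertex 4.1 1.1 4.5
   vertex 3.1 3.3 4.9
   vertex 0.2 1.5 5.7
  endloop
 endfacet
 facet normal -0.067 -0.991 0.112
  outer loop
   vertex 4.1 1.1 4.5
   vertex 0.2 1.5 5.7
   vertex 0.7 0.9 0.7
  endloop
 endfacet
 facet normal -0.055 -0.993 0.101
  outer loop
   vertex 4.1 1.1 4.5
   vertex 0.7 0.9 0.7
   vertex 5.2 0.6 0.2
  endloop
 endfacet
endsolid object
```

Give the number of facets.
10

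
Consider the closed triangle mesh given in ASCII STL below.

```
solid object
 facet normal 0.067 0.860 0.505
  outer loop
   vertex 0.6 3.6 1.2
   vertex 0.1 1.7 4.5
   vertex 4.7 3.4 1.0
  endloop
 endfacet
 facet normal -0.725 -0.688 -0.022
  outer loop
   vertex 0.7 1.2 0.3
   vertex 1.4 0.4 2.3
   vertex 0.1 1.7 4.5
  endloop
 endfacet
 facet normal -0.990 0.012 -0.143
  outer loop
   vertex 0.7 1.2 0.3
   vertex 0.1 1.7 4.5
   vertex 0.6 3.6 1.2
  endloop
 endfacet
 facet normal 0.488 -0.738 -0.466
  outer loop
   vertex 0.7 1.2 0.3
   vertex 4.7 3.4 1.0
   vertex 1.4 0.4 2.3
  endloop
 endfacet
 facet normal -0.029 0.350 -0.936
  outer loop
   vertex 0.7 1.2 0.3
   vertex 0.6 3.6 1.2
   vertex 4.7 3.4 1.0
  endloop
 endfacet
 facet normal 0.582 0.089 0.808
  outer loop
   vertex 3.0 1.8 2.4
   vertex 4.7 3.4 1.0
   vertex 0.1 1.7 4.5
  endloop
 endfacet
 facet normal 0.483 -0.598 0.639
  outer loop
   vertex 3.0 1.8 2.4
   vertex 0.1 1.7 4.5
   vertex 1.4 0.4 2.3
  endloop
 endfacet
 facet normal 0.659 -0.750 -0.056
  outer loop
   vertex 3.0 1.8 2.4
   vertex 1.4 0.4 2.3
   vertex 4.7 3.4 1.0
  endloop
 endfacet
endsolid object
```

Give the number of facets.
8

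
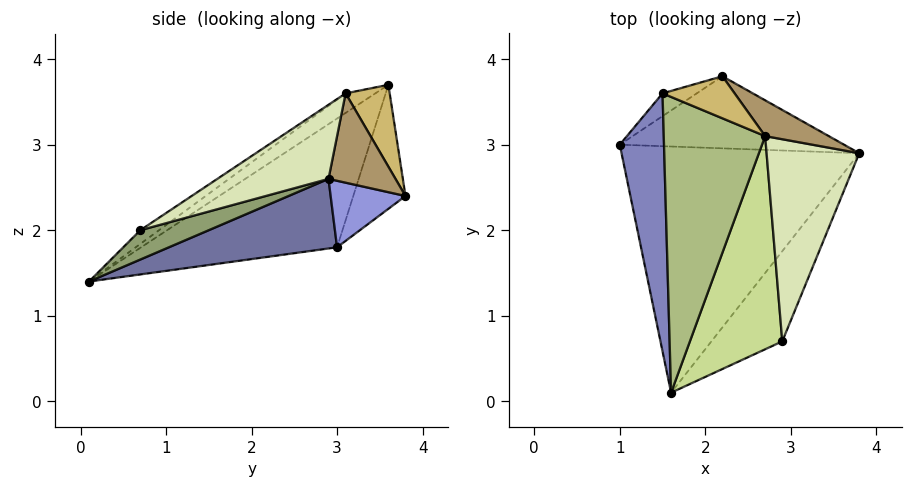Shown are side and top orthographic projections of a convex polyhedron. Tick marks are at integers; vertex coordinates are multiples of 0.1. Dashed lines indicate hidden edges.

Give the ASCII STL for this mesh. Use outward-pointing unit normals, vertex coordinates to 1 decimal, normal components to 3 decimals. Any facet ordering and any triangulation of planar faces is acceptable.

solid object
 facet normal 0.276 0.187 -0.943
  outer loop
   vertex 1.6 0.1 1.4
   vertex 1.0 3.0 1.8
   vertex 3.8 2.9 2.6
  endloop
 endfacet
 facet normal -0.920 -0.234 0.316
  outer loop
   vertex 1.5 3.6 3.7
   vertex 1.0 3.0 1.8
   vertex 1.6 0.1 1.4
  endloop
 endfacet
 facet normal 0.273 0.281 -0.920
  outer loop
   vertex 2.2 3.8 2.4
   vertex 3.8 2.9 2.6
   vertex 1.0 3.0 1.8
  endloop
 endfacet
 facet normal -0.501 0.855 -0.138
  outer loop
   vertex 2.2 3.8 2.4
   vertex 1.0 3.0 1.8
   vertex 1.5 3.6 3.7
  endloop
 endfacet
 facet normal 0.381 0.095 -0.920
  outer loop
   vertex 2.9 0.7 2.0
   vertex 1.6 0.1 1.4
   vertex 3.8 2.9 2.6
  endloop
 endfacet
 facet normal -0.159 -0.545 0.823
  outer loop
   vertex 2.7 3.1 3.6
   vertex 1.5 3.6 3.7
   vertex 1.6 0.1 1.4
  endloop
 endfacet
 facet normal -0.122 -0.558 0.821
  outer loop
   vertex 2.7 3.1 3.6
   vertex 1.6 0.1 1.4
   vertex 2.9 0.7 2.0
  endloop
 endfacet
 facet normal 0.566 -0.424 0.707
  outer loop
   vertex 2.7 3.1 3.6
   vertex 2.9 0.7 2.0
   vertex 3.8 2.9 2.6
  endloop
 endfacet
 facet normal 0.436 0.844 0.311
  outer loop
   vertex 2.7 3.1 3.6
   vertex 3.8 2.9 2.6
   vertex 2.2 3.8 2.4
  endloop
 endfacet
 facet normal 0.386 0.858 0.340
  outer loop
   vertex 2.7 3.1 3.6
   vertex 2.2 3.8 2.4
   vertex 1.5 3.6 3.7
  endloop
 endfacet
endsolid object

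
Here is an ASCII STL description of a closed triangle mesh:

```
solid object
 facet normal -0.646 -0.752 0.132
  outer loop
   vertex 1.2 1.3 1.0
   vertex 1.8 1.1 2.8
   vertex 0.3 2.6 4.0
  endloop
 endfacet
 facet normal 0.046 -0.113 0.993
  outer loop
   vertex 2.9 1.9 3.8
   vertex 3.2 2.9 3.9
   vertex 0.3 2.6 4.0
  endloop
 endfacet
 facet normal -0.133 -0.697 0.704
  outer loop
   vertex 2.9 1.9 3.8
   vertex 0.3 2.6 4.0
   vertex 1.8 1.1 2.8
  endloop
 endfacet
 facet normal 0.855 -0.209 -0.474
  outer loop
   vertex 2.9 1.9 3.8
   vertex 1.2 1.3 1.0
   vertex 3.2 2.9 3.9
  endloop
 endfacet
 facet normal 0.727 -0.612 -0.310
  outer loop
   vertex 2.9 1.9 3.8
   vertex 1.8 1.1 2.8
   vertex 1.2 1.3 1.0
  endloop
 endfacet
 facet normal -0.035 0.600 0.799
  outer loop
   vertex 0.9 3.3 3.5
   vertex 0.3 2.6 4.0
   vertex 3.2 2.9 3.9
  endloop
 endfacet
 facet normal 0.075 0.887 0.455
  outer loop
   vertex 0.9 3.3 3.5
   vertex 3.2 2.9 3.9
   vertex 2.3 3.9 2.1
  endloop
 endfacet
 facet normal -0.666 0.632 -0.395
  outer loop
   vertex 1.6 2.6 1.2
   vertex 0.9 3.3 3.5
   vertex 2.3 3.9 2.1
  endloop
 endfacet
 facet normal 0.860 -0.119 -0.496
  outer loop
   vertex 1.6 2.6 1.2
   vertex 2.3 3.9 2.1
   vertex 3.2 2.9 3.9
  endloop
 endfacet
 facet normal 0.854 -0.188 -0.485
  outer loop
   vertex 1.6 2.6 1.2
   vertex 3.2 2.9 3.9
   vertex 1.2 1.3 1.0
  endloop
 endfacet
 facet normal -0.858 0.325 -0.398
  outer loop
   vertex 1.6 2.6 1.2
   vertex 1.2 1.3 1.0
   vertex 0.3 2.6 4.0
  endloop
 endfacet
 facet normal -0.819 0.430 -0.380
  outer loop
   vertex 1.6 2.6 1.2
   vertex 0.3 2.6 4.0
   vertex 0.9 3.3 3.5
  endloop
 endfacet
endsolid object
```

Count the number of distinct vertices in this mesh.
8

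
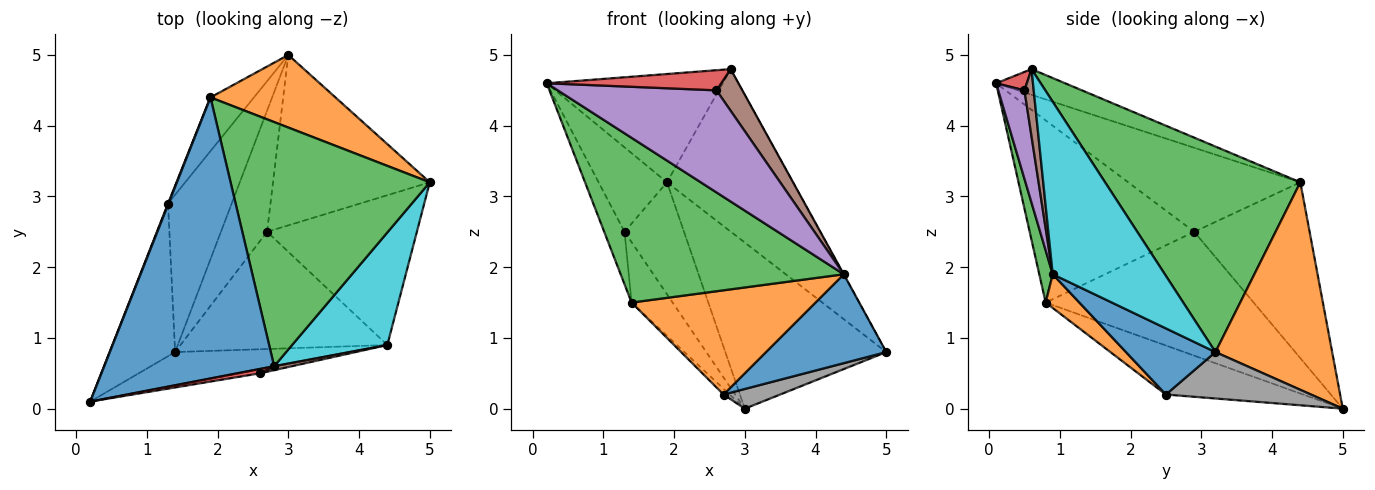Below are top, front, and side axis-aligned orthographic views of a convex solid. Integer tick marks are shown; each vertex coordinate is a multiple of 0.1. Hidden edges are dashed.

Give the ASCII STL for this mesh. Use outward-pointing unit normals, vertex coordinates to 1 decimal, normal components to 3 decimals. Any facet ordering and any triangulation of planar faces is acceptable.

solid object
 facet normal -0.140 0.356 0.924
  outer loop
   vertex 1.9 4.4 3.2
   vertex 0.2 0.1 4.6
   vertex 2.8 0.6 4.8
  endloop
 endfacet
 facet normal 0.554 0.763 0.333
  outer loop
   vertex 1.9 4.4 3.2
   vertex 5.0 3.2 0.8
   vertex 3.0 5.0 0.0
  endloop
 endfacet
 facet normal 0.652 0.420 0.632
  outer loop
   vertex 1.9 4.4 3.2
   vertex 2.8 0.6 4.8
   vertex 5.0 3.2 0.8
  endloop
 endfacet
 facet normal -0.929 0.369 0.005
  outer loop
   vertex 1.3 2.9 2.5
   vertex 0.2 0.1 4.6
   vertex 1.9 4.4 3.2
  endloop
 endfacet
 facet normal -0.868 0.447 -0.215
  outer loop
   vertex 1.3 2.9 2.5
   vertex 1.9 4.4 3.2
   vertex 3.0 5.0 0.0
  endloop
 endfacet
 facet normal -0.935 0.115 -0.336
  outer loop
   vertex 1.3 2.9 2.5
   vertex 1.4 0.8 1.5
   vertex 0.2 0.1 4.6
  endloop
 endfacet
 facet normal -0.876 0.173 -0.450
  outer loop
   vertex 1.3 2.9 2.5
   vertex 3.0 5.0 0.0
   vertex 1.4 0.8 1.5
  endloop
 endfacet
 facet normal 0.282 -0.110 -0.953
  outer loop
   vertex 2.7 2.5 0.2
   vertex 3.0 5.0 0.0
   vertex 5.0 3.2 0.8
  endloop
 endfacet
 facet normal -0.728 0.033 -0.685
  outer loop
   vertex 2.7 2.5 0.2
   vertex 1.4 0.8 1.5
   vertex 3.0 5.0 0.0
  endloop
 endfacet
 facet normal 0.875 0.003 0.483
  outer loop
   vertex 4.4 0.9 1.9
   vertex 5.0 3.2 0.8
   vertex 2.8 0.6 4.8
  endloop
 endfacet
 facet normal 0.355 -0.477 -0.804
  outer loop
   vertex 4.4 0.9 1.9
   vertex 2.7 2.5 0.2
   vertex 5.0 3.2 0.8
  endloop
 endfacet
 facet normal 0.121 -0.660 -0.742
  outer loop
   vertex 4.4 0.9 1.9
   vertex 1.4 0.8 1.5
   vertex 2.7 2.5 0.2
  endloop
 endfacet
 facet normal 0.059 -0.978 -0.198
  outer loop
   vertex 4.4 0.9 1.9
   vertex 0.2 0.1 4.6
   vertex 1.4 0.8 1.5
  endloop
 endfacet
 facet normal 0.169 -0.963 0.208
  outer loop
   vertex 2.6 0.5 4.5
   vertex 2.8 0.6 4.8
   vertex 0.2 0.1 4.6
  endloop
 endfacet
 facet normal 0.163 -0.986 -0.039
  outer loop
   vertex 2.6 0.5 4.5
   vertex 0.2 0.1 4.6
   vertex 4.4 0.9 1.9
  endloop
 endfacet
 facet normal 0.336 -0.938 0.088
  outer loop
   vertex 2.6 0.5 4.5
   vertex 4.4 0.9 1.9
   vertex 2.8 0.6 4.8
  endloop
 endfacet
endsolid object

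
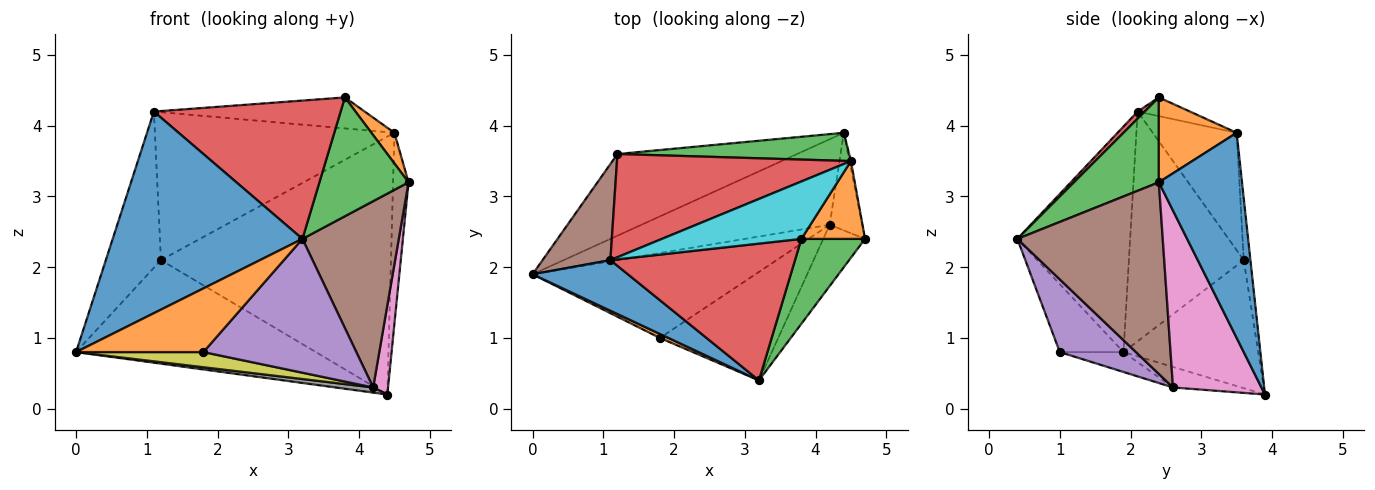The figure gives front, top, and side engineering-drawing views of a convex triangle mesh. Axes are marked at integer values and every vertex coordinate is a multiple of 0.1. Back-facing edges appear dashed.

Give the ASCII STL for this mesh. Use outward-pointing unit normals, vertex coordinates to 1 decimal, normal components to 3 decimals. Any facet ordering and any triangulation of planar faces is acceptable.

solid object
 facet normal -0.499 -0.840 0.211
  outer loop
   vertex 1.1 2.1 4.2
   vertex 0.0 1.9 0.8
   vertex 3.2 0.4 2.4
  endloop
 endfacet
 facet normal -0.447 -0.893 0.056
  outer loop
   vertex 1.8 1.0 0.8
   vertex 3.2 0.4 2.4
   vertex 0.0 1.9 0.8
  endloop
 endfacet
 facet normal 0.613 -0.643 0.459
  outer loop
   vertex 3.8 2.4 4.4
   vertex 3.2 0.4 2.4
   vertex 4.7 2.4 3.2
  endloop
 endfacet
 facet normal 0.027 -0.711 0.703
  outer loop
   vertex 3.8 2.4 4.4
   vertex 1.1 2.1 4.2
   vertex 3.2 0.4 2.4
  endloop
 endfacet
 facet normal 0.361 -0.725 -0.587
  outer loop
   vertex 4.2 2.6 0.3
   vertex 3.2 0.4 2.4
   vertex 1.8 1.0 0.8
  endloop
 endfacet
 facet normal 0.820 -0.544 -0.179
  outer loop
   vertex 4.2 2.6 0.3
   vertex 4.7 2.4 3.2
   vertex 3.2 0.4 2.4
  endloop
 endfacet
 facet normal 0.970 -0.163 -0.179
  outer loop
   vertex 4.2 2.6 0.3
   vertex 4.4 3.9 0.2
   vertex 4.7 2.4 3.2
  endloop
 endfacet
 facet normal -0.108 -0.060 -0.992
  outer loop
   vertex 4.2 2.6 0.3
   vertex 0.0 1.9 0.8
   vertex 4.4 3.9 0.2
  endloop
 endfacet
 facet normal -0.088 -0.175 -0.981
  outer loop
   vertex 4.2 2.6 0.3
   vertex 1.8 1.0 0.8
   vertex 0.0 1.9 0.8
  endloop
 endfacet
 facet normal -0.117 0.472 0.874
  outer loop
   vertex 4.5 3.5 3.9
   vertex 1.1 2.1 4.2
   vertex 3.8 2.4 4.4
  endloop
 endfacet
 facet normal 0.983 0.183 -0.007
  outer loop
   vertex 4.5 3.5 3.9
   vertex 4.7 2.4 3.2
   vertex 4.4 3.9 0.2
  endloop
 endfacet
 facet normal 0.779 -0.230 0.584
  outer loop
   vertex 4.5 3.5 3.9
   vertex 3.8 2.4 4.4
   vertex 4.7 2.4 3.2
  endloop
 endfacet
 facet normal -0.029 0.994 0.108
  outer loop
   vertex 1.2 3.6 2.1
   vertex 4.5 3.5 3.9
   vertex 4.4 3.9 0.2
  endloop
 endfacet
 facet normal -0.276 0.788 0.550
  outer loop
   vertex 1.2 3.6 2.1
   vertex 1.1 2.1 4.2
   vertex 4.5 3.5 3.9
  endloop
 endfacet
 facet normal -0.404 0.718 -0.567
  outer loop
   vertex 1.2 3.6 2.1
   vertex 4.4 3.9 0.2
   vertex 0.0 1.9 0.8
  endloop
 endfacet
 facet normal -0.871 0.418 0.257
  outer loop
   vertex 1.2 3.6 2.1
   vertex 0.0 1.9 0.8
   vertex 1.1 2.1 4.2
  endloop
 endfacet
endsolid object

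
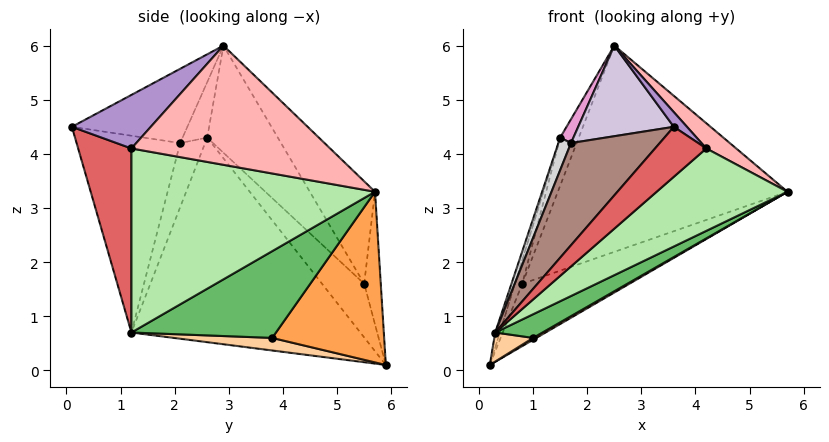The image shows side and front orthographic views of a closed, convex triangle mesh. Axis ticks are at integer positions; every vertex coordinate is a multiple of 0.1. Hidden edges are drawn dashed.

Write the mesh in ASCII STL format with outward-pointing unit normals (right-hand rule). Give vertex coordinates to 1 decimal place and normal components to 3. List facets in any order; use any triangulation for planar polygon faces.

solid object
 facet normal -0.146 0.940 0.309
  outer loop
   vertex 0.8 5.5 1.6
   vertex 5.7 5.7 3.3
   vertex 0.2 5.9 0.1
  endloop
 endfacet
 facet normal -0.226 0.798 0.559
  outer loop
   vertex 0.8 5.5 1.6
   vertex 2.5 2.9 6.0
   vertex 5.7 5.7 3.3
  endloop
 endfacet
 facet normal 0.502 -0.014 -0.864
  outer loop
   vertex 1.0 3.8 0.6
   vertex 0.2 5.9 0.1
   vertex 5.7 5.7 3.3
  endloop
 endfacet
 facet normal 0.292 -0.115 -0.950
  outer loop
   vertex 1.0 3.8 0.6
   vertex 0.3 1.2 0.7
   vertex 0.2 5.9 0.1
  endloop
 endfacet
 facet normal 0.543 -0.178 -0.821
  outer loop
   vertex 1.0 3.8 0.6
   vertex 5.7 5.7 3.3
   vertex 0.3 1.2 0.7
  endloop
 endfacet
 facet normal 0.620 -0.333 -0.711
  outer loop
   vertex 4.2 1.2 4.1
   vertex 0.3 1.2 0.7
   vertex 5.7 5.7 3.3
  endloop
 endfacet
 facet normal 0.555 -0.535 -0.637
  outer loop
   vertex 4.2 1.2 4.1
   vertex 3.6 0.1 4.5
   vertex 0.3 1.2 0.7
  endloop
 endfacet
 facet normal 0.693 -0.104 0.713
  outer loop
   vertex 4.2 1.2 4.1
   vertex 5.7 5.7 3.3
   vertex 2.5 2.9 6.0
  endloop
 endfacet
 facet normal 0.687 -0.114 0.717
  outer loop
   vertex 4.2 1.2 4.1
   vertex 2.5 2.9 6.0
   vertex 3.6 0.1 4.5
  endloop
 endfacet
 facet normal -0.653 -0.541 0.530
  outer loop
   vertex 1.7 2.1 4.2
   vertex 3.6 0.1 4.5
   vertex 2.5 2.9 6.0
  endloop
 endfacet
 facet normal -0.687 -0.589 0.426
  outer loop
   vertex 1.7 2.1 4.2
   vertex 0.3 1.2 0.7
   vertex 3.6 0.1 4.5
  endloop
 endfacet
 facet normal -0.857 0.225 0.464
  outer loop
   vertex 1.5 2.6 4.3
   vertex 2.5 2.9 6.0
   vertex 0.8 5.5 1.6
  endloop
 endfacet
 facet normal -0.755 -0.405 0.516
  outer loop
   vertex 1.5 2.6 4.3
   vertex 1.7 2.1 4.2
   vertex 2.5 2.9 6.0
  endloop
 endfacet
 facet normal -0.902 0.157 0.403
  outer loop
   vertex 1.5 2.6 4.3
   vertex 0.8 5.5 1.6
   vertex 0.2 5.9 0.1
  endloop
 endfacet
 facet normal -0.951 0.019 0.309
  outer loop
   vertex 1.5 2.6 4.3
   vertex 0.2 5.9 0.1
   vertex 0.3 1.2 0.7
  endloop
 endfacet
 facet normal -0.807 -0.408 0.428
  outer loop
   vertex 1.5 2.6 4.3
   vertex 0.3 1.2 0.7
   vertex 1.7 2.1 4.2
  endloop
 endfacet
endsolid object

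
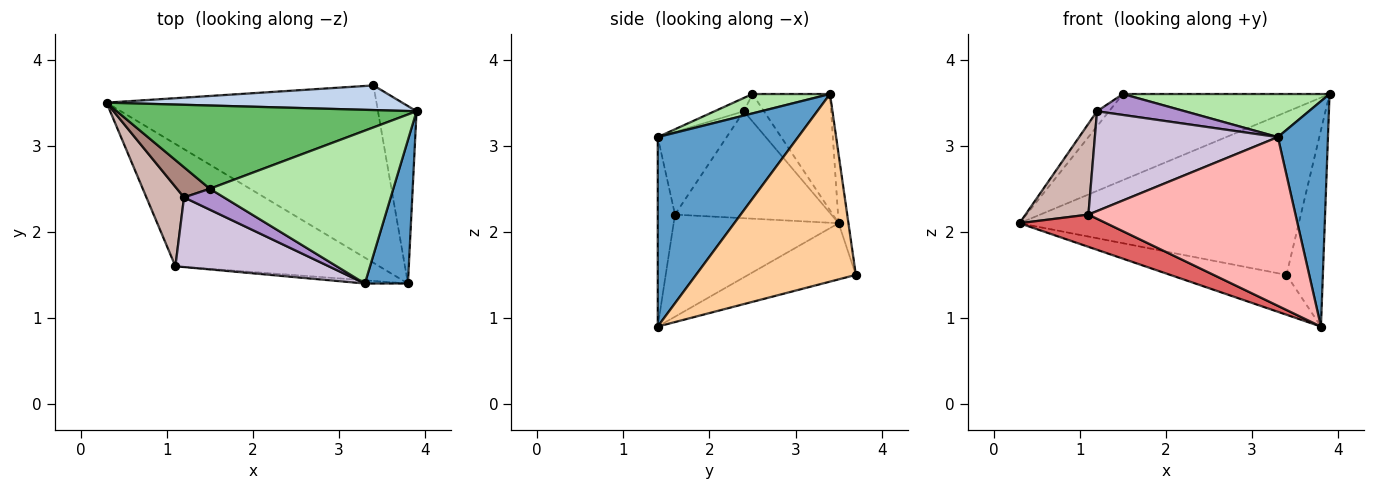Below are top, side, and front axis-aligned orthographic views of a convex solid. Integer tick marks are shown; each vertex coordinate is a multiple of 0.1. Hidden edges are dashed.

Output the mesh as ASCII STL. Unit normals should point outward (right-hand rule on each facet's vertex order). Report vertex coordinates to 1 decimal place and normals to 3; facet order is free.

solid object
 facet normal 0.921 -0.329 0.209
  outer loop
   vertex 3.8 1.4 0.9
   vertex 3.9 3.4 3.6
   vertex 3.3 1.4 3.1
  endloop
 endfacet
 facet normal -0.035 0.988 0.149
  outer loop
   vertex 3.4 3.7 1.5
   vertex 0.3 3.5 2.1
   vertex 3.9 3.4 3.6
  endloop
 endfacet
 facet normal -0.199 0.215 -0.956
  outer loop
   vertex 3.4 3.7 1.5
   vertex 3.8 1.4 0.9
   vertex 0.3 3.5 2.1
  endloop
 endfacet
 facet normal 0.956 0.218 -0.197
  outer loop
   vertex 3.4 3.7 1.5
   vertex 3.9 3.4 3.6
   vertex 3.8 1.4 0.9
  endloop
 endfacet
 facet normal -0.260 0.694 0.671
  outer loop
   vertex 1.5 2.5 3.6
   vertex 3.9 3.4 3.6
   vertex 0.3 3.5 2.1
  endloop
 endfacet
 facet normal 0.101 -0.270 0.958
  outer loop
   vertex 1.5 2.5 3.6
   vertex 3.3 1.4 3.1
   vertex 3.9 3.4 3.6
  endloop
 endfacet
 facet normal -0.436 -0.229 -0.870
  outer loop
   vertex 1.1 1.6 2.2
   vertex 0.3 3.5 2.1
   vertex 3.8 1.4 0.9
  endloop
 endfacet
 facet normal -0.083 -0.996 -0.019
  outer loop
   vertex 1.1 1.6 2.2
   vertex 3.8 1.4 0.9
   vertex 3.3 1.4 3.1
  endloop
 endfacet
 facet normal -0.229 -0.688 0.688
  outer loop
   vertex 1.2 2.4 3.4
   vertex 3.3 1.4 3.1
   vertex 1.5 2.5 3.6
  endloop
 endfacet
 facet normal -0.295 -0.784 0.547
  outer loop
   vertex 1.2 2.4 3.4
   vertex 1.1 1.6 2.2
   vertex 3.3 1.4 3.1
  endloop
 endfacet
 facet normal -0.598 0.359 0.717
  outer loop
   vertex 1.2 2.4 3.4
   vertex 1.5 2.5 3.6
   vertex 0.3 3.5 2.1
  endloop
 endfacet
 facet normal -0.882 -0.355 0.310
  outer loop
   vertex 1.2 2.4 3.4
   vertex 0.3 3.5 2.1
   vertex 1.1 1.6 2.2
  endloop
 endfacet
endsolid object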